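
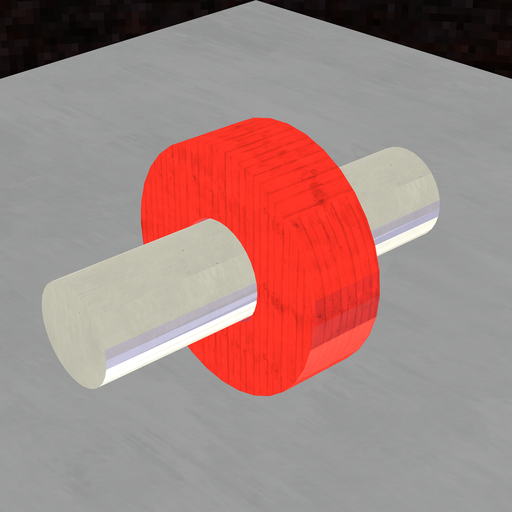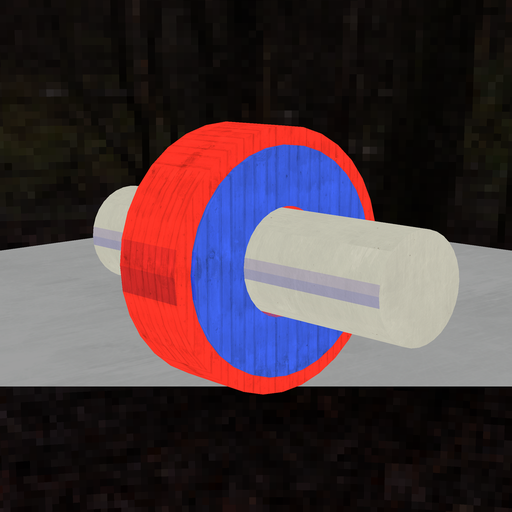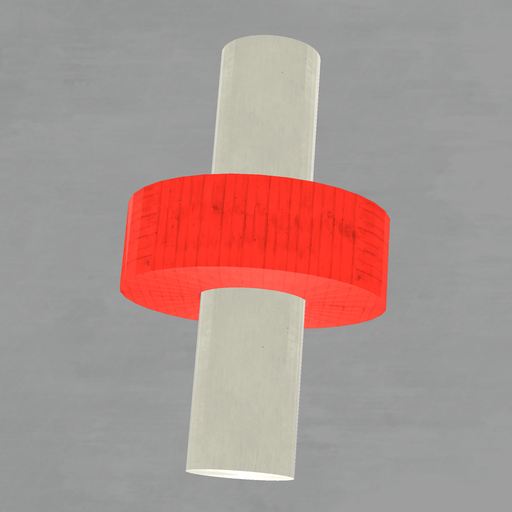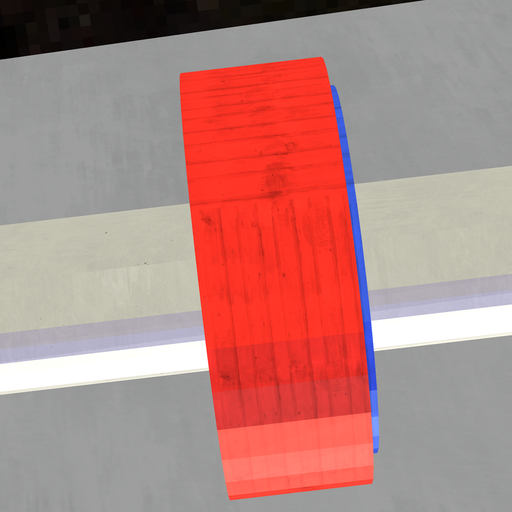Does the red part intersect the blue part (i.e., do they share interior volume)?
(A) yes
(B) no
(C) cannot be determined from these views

(A) yes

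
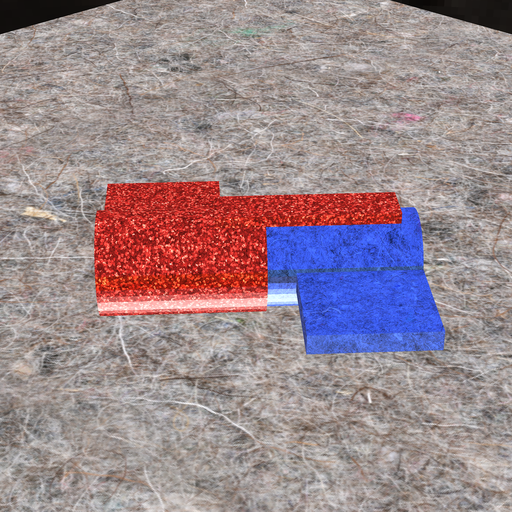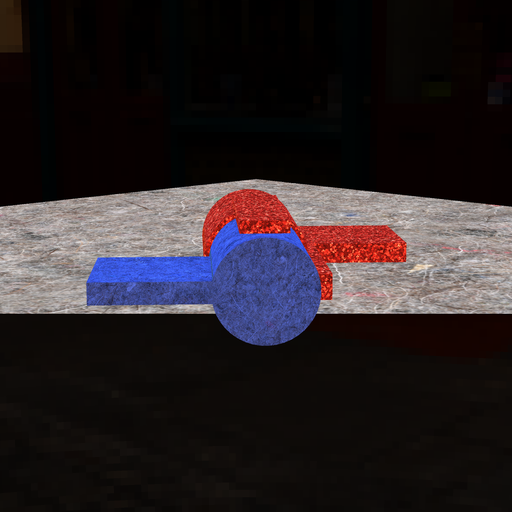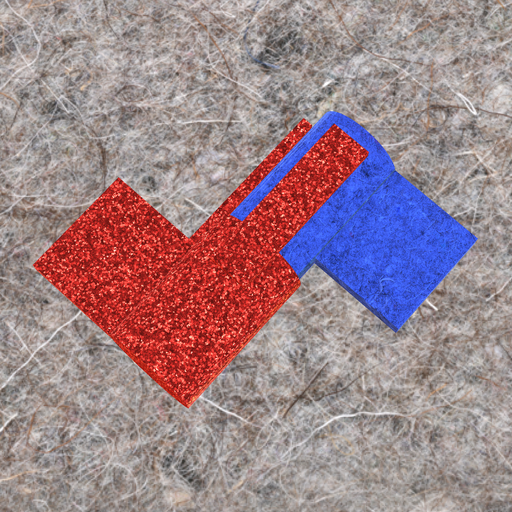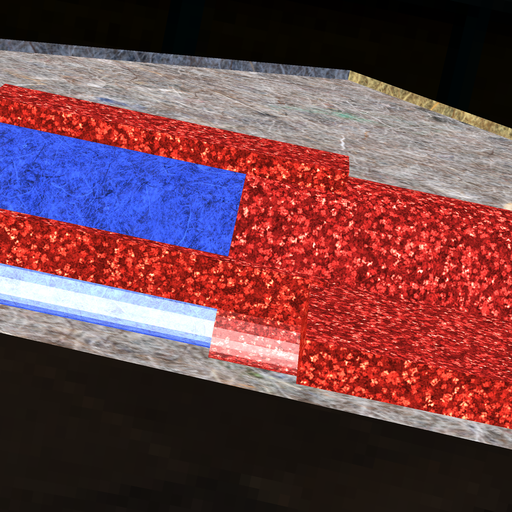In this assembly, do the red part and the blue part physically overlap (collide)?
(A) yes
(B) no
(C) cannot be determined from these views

(A) yes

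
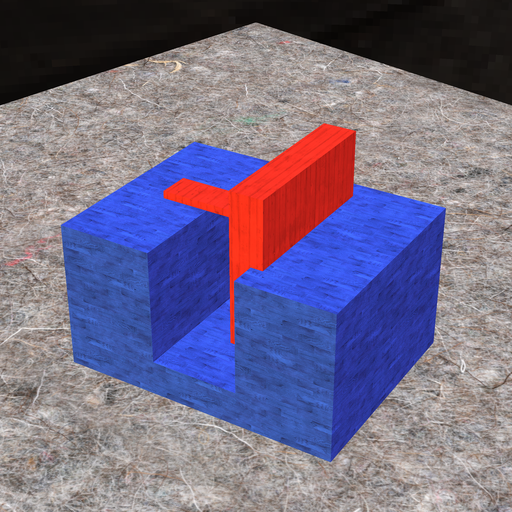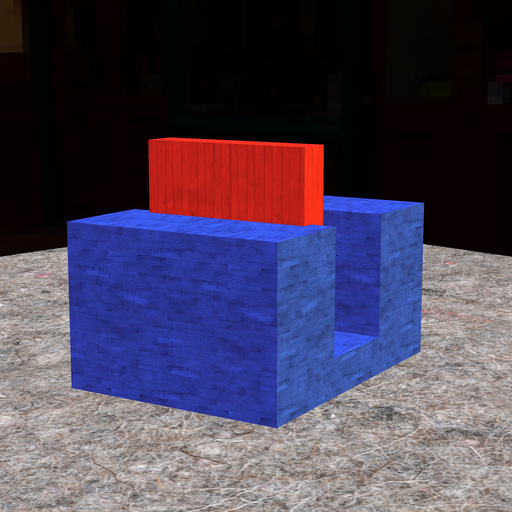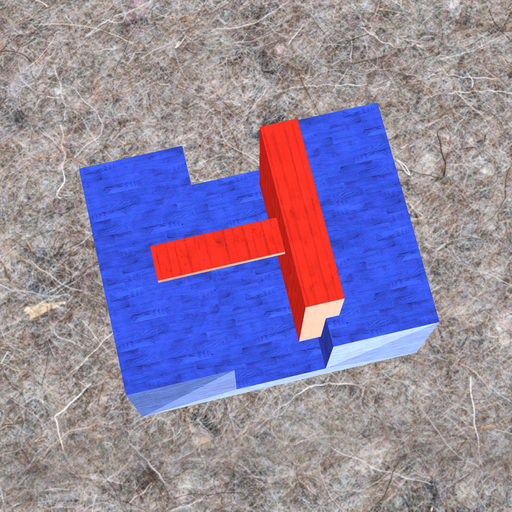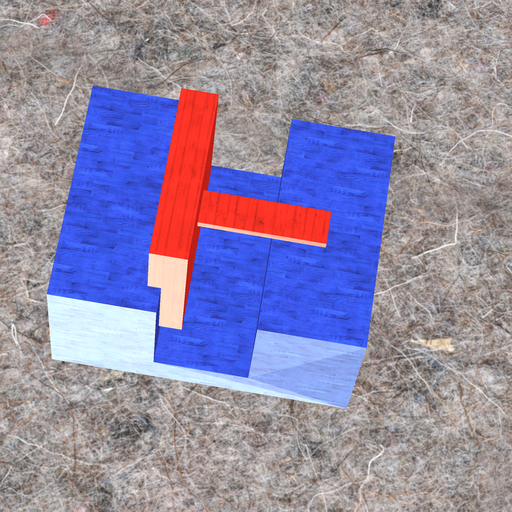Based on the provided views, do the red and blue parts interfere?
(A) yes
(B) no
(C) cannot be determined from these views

(A) yes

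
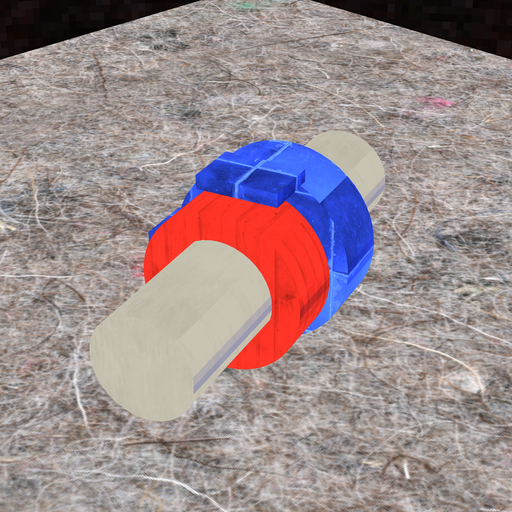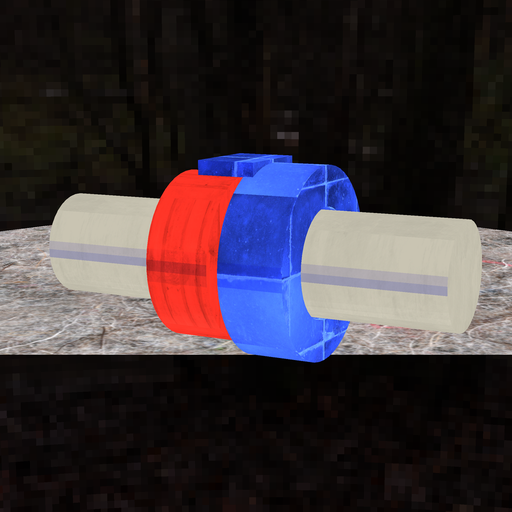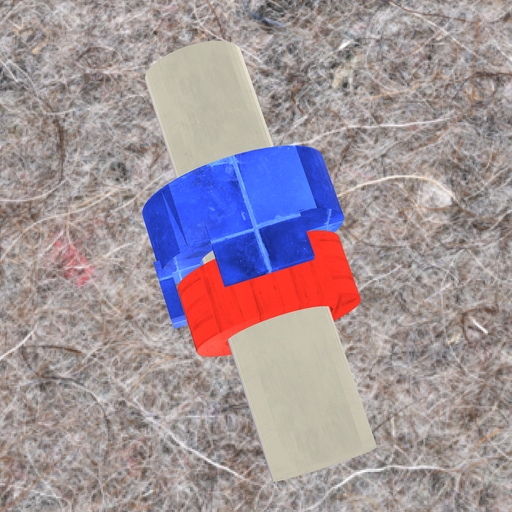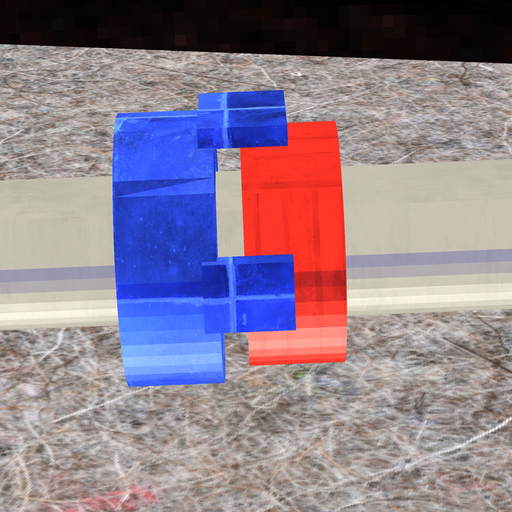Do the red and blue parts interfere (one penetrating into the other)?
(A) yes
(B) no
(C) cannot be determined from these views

(B) no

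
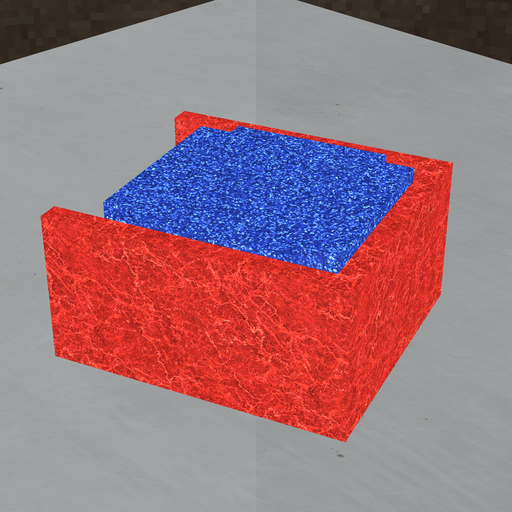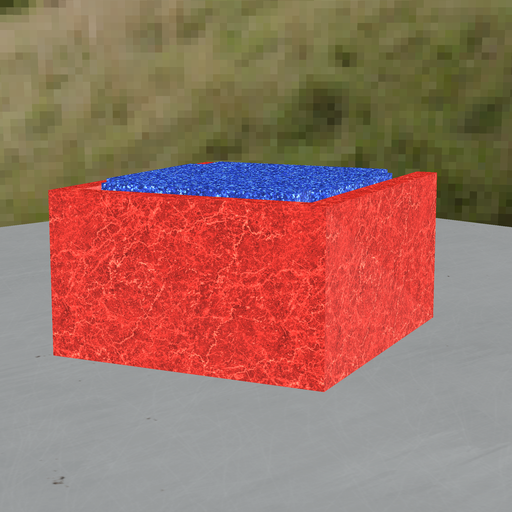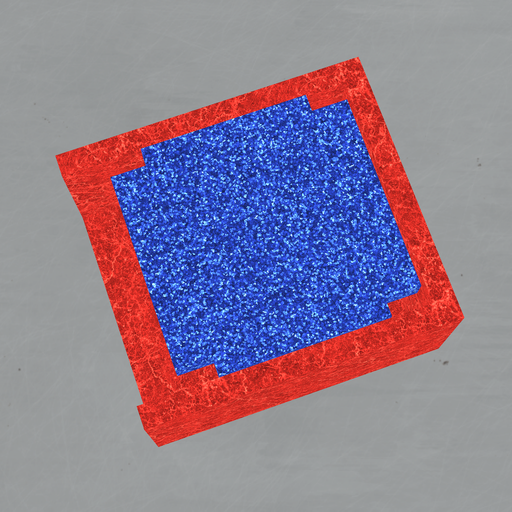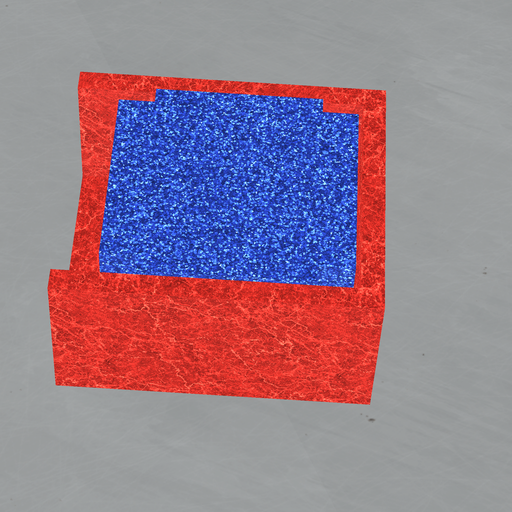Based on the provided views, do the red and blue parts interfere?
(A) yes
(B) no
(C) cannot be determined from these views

(B) no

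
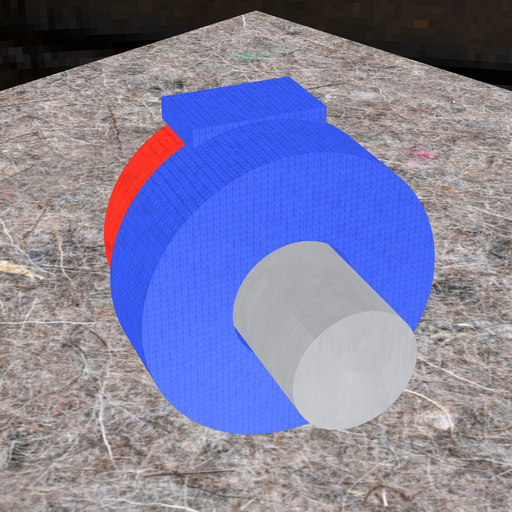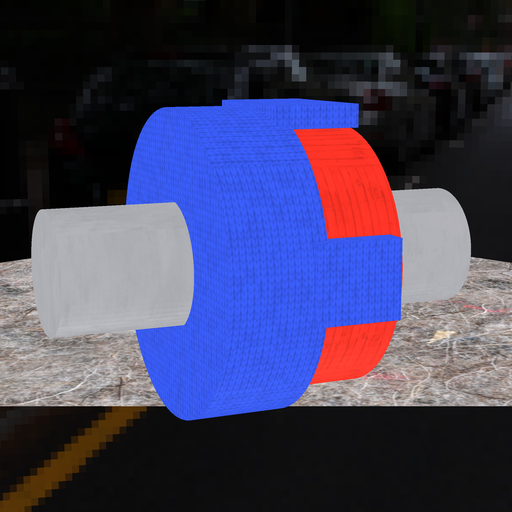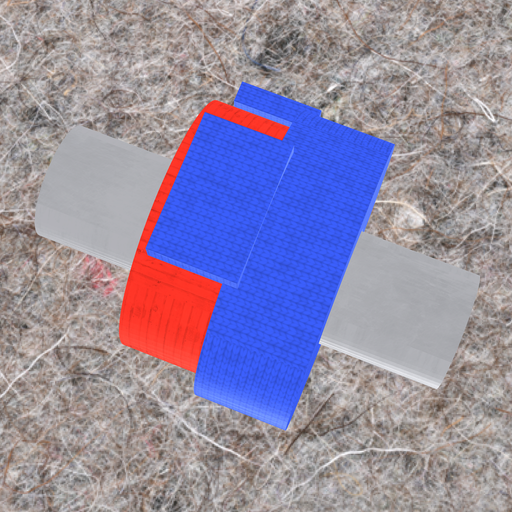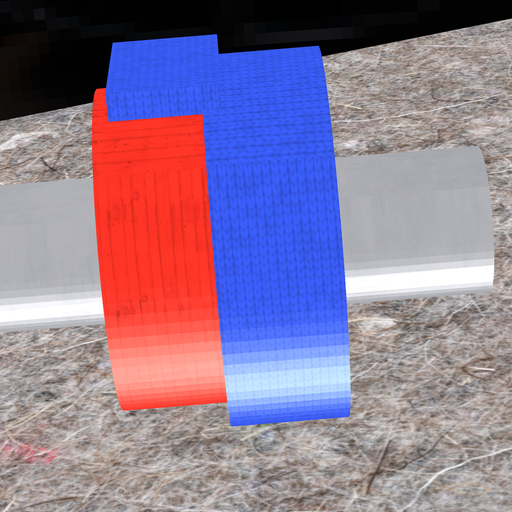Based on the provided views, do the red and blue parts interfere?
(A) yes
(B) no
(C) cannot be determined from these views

(A) yes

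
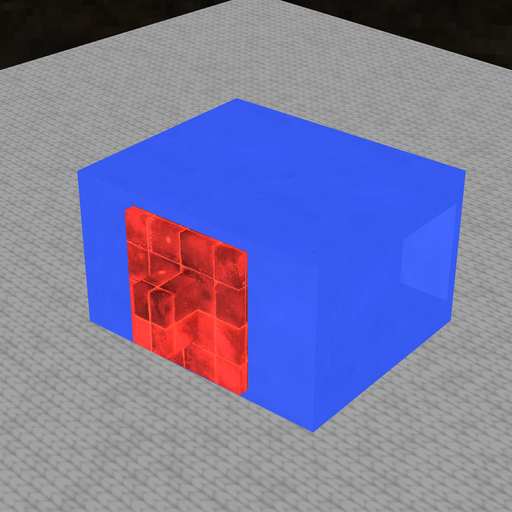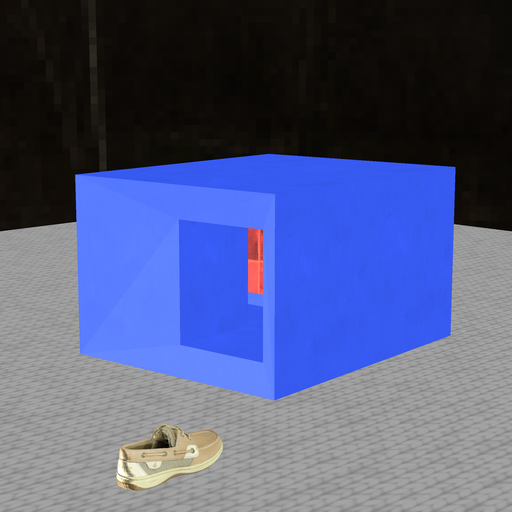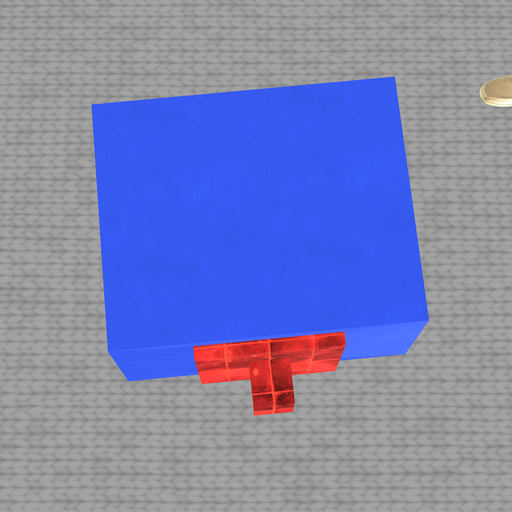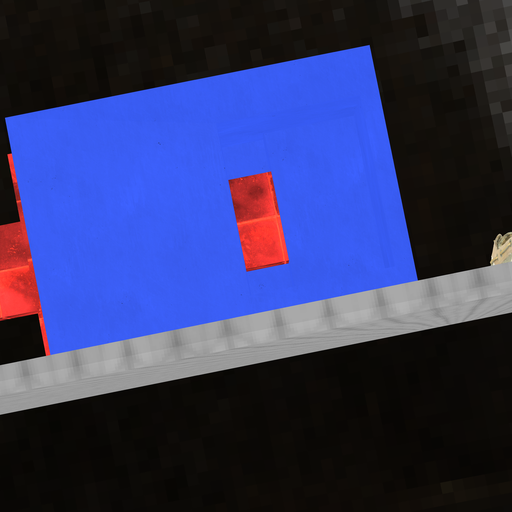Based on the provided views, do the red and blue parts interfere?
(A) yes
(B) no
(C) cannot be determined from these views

(A) yes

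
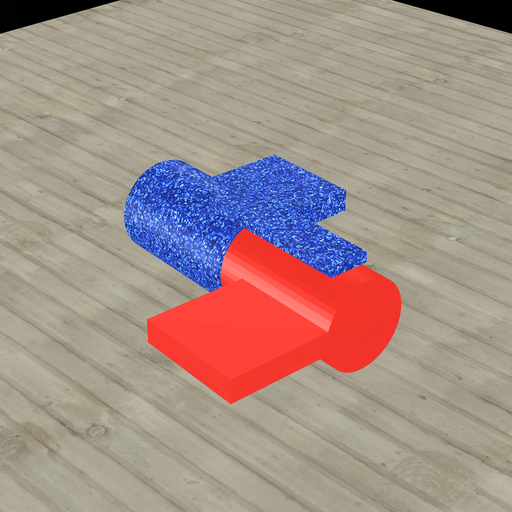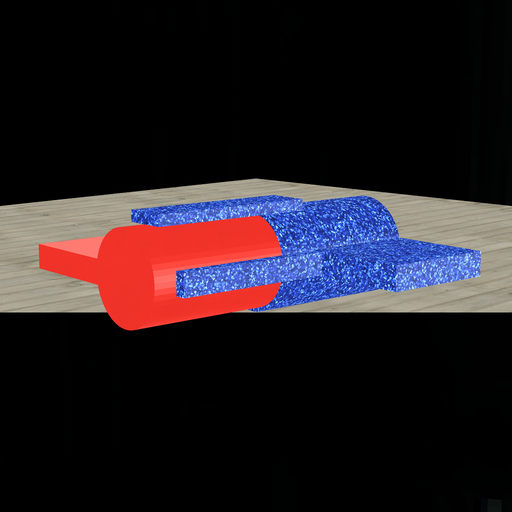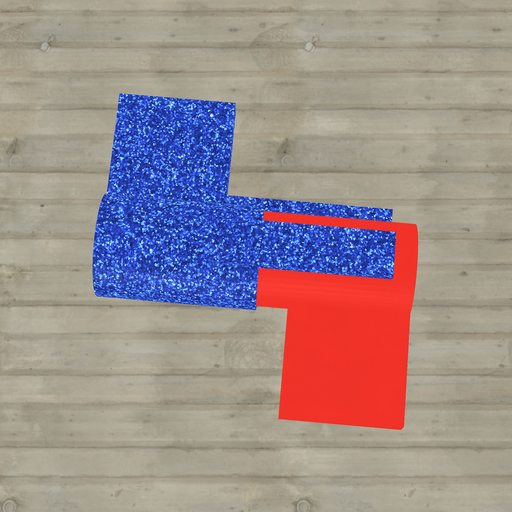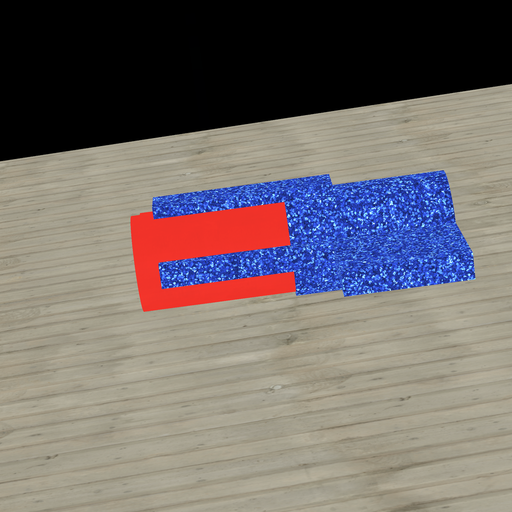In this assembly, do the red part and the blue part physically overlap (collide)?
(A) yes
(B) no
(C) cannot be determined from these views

(A) yes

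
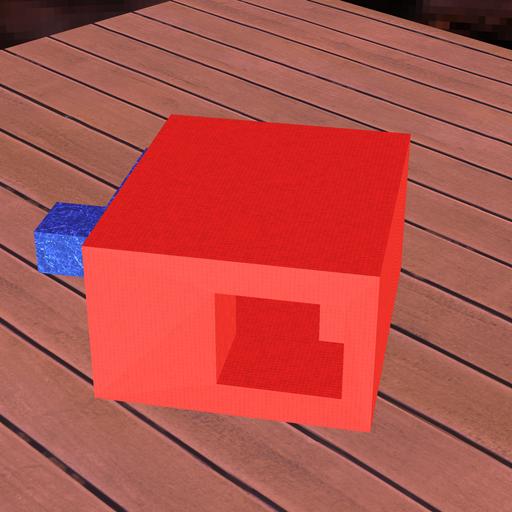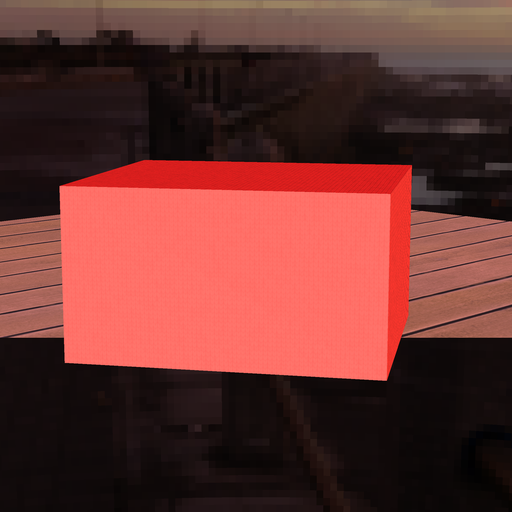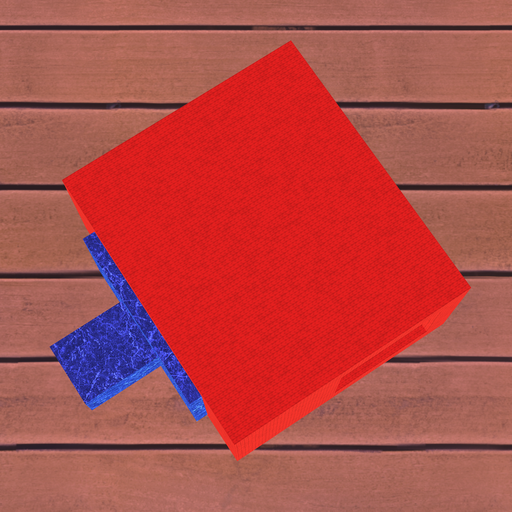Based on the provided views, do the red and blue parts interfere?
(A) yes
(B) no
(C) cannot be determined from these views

(C) cannot be determined from these views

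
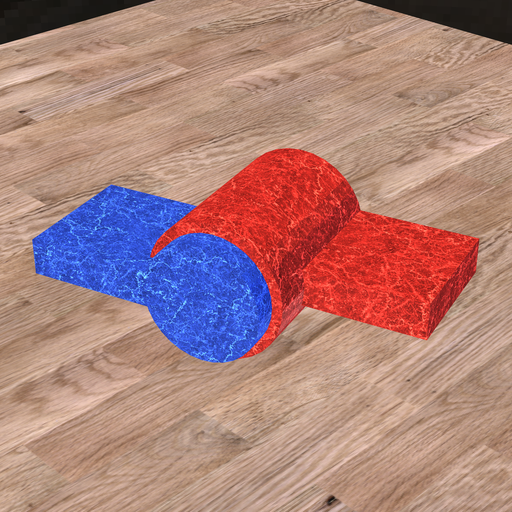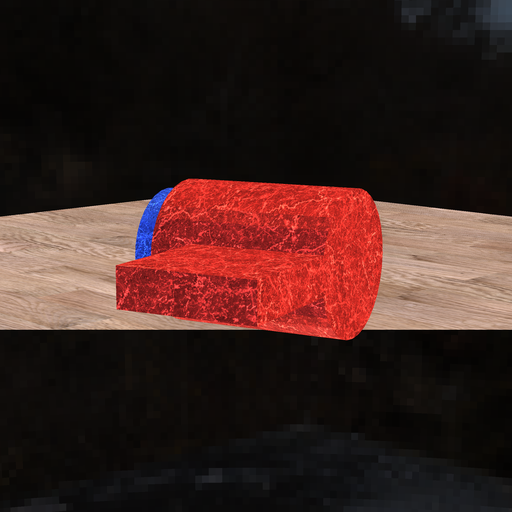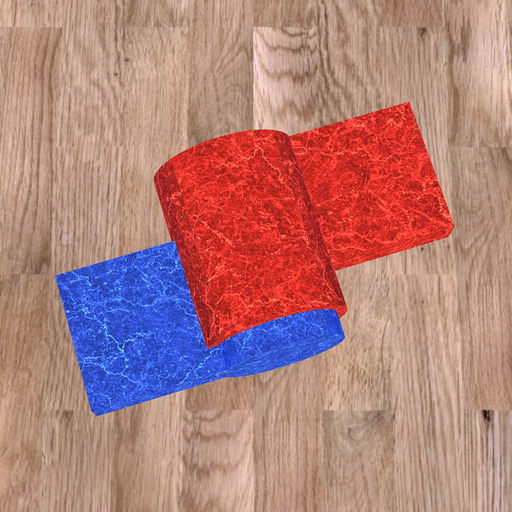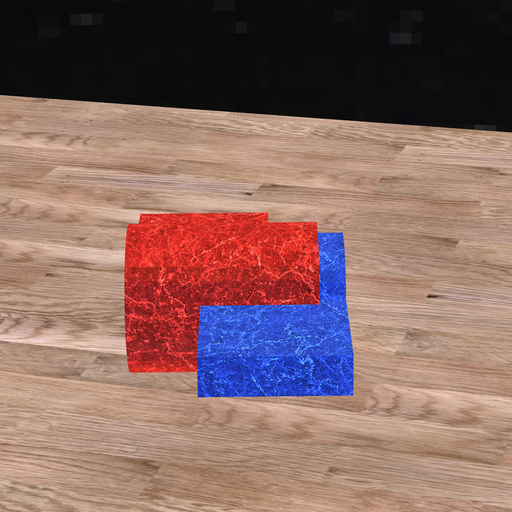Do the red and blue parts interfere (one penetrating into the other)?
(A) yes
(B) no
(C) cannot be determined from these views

(A) yes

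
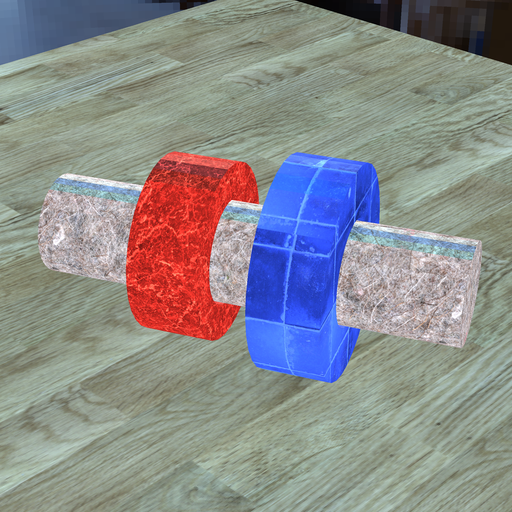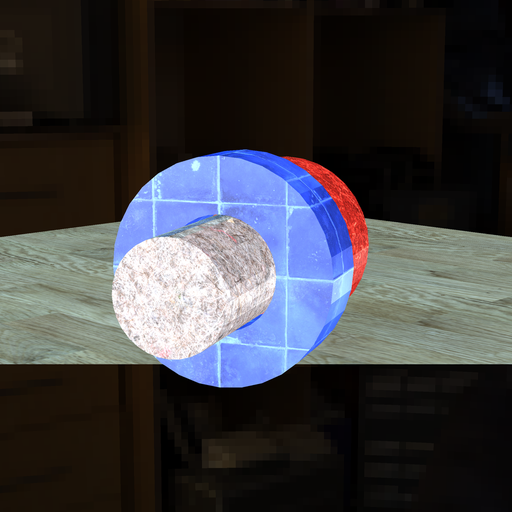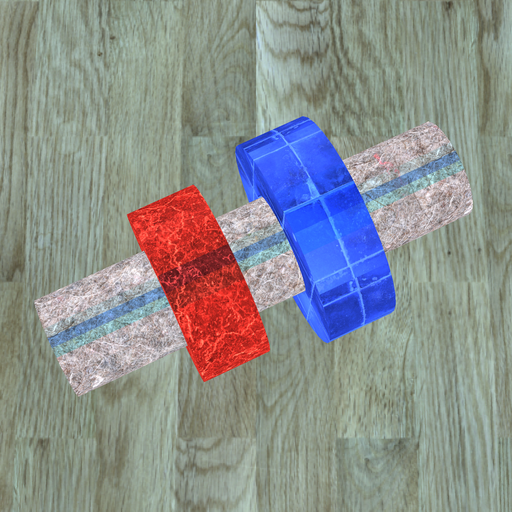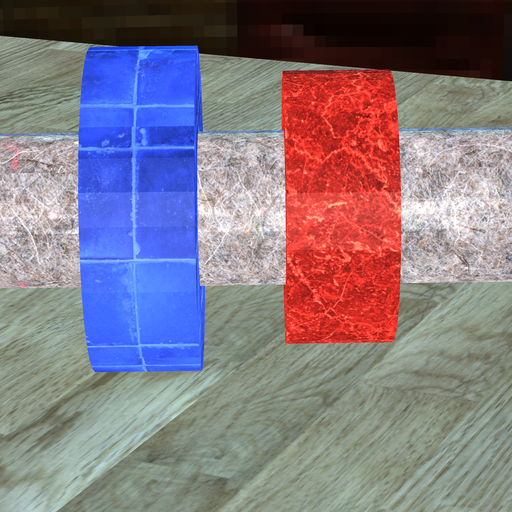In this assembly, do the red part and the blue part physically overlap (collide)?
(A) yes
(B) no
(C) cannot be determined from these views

(B) no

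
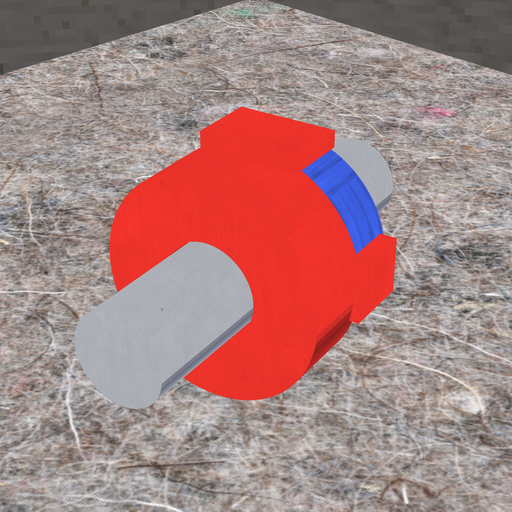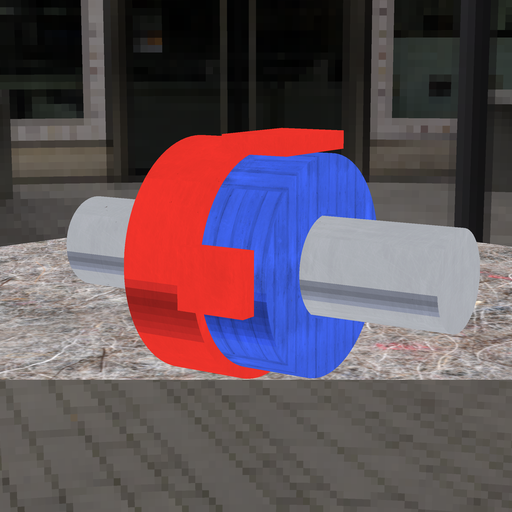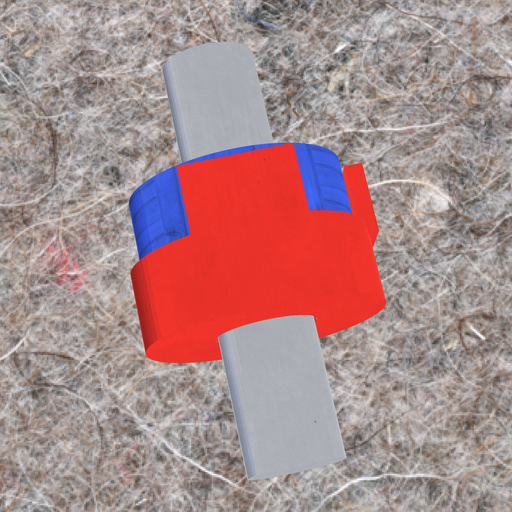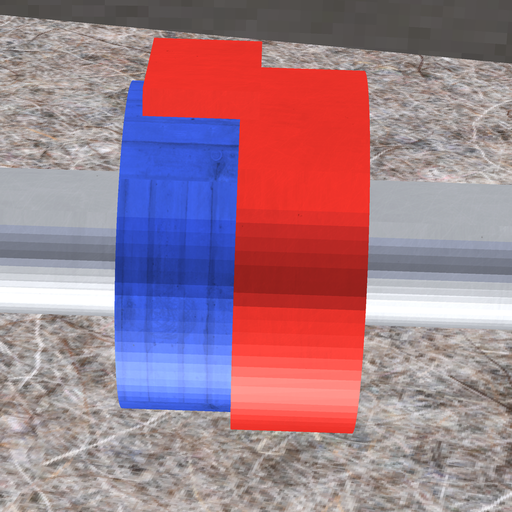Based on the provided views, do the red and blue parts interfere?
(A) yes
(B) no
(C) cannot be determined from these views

(A) yes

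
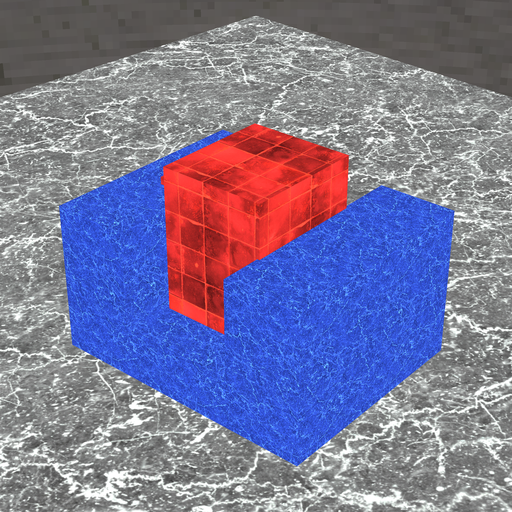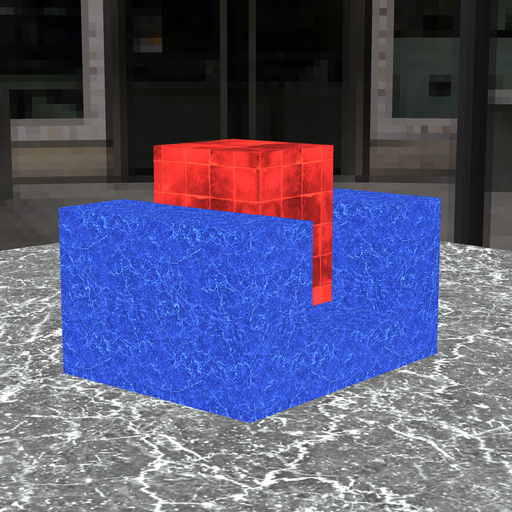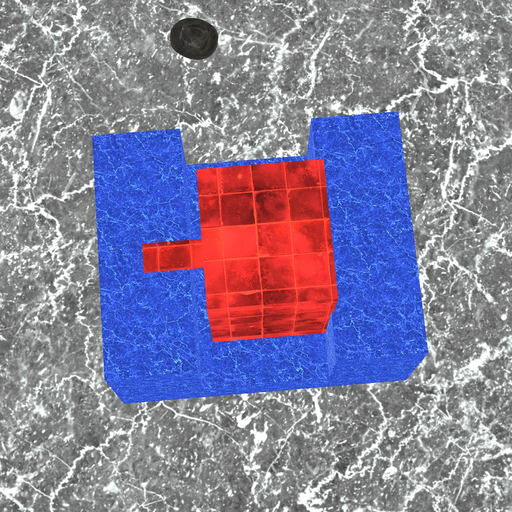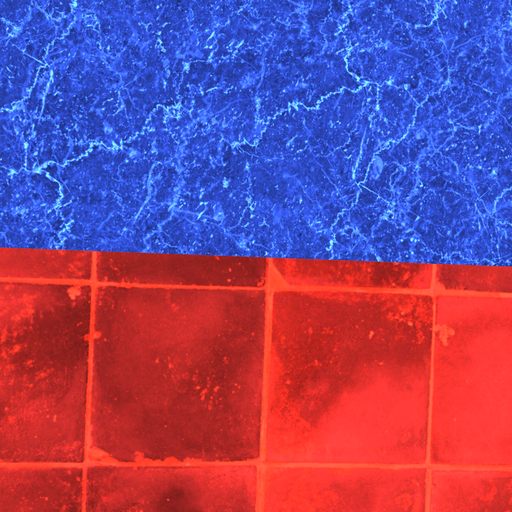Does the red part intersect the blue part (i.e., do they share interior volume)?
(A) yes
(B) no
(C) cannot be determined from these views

(A) yes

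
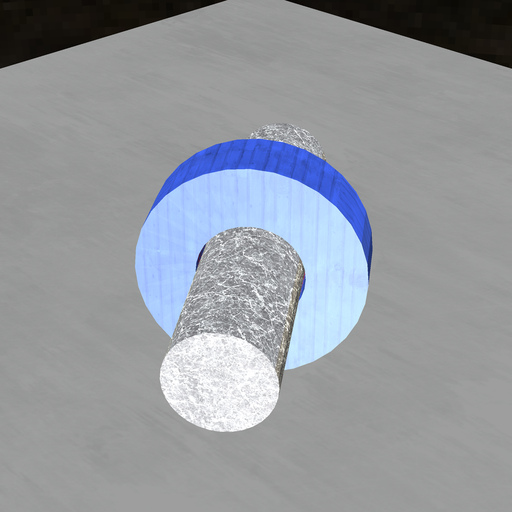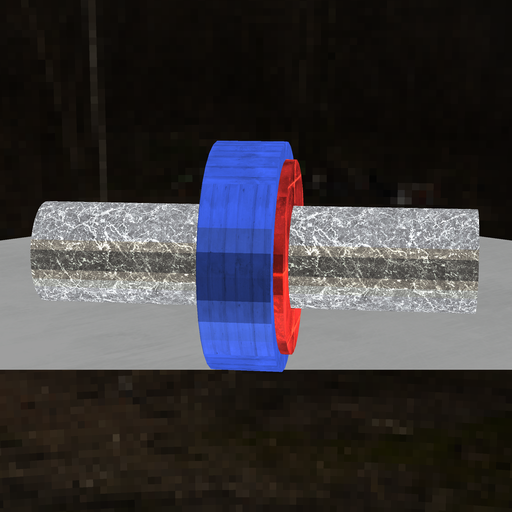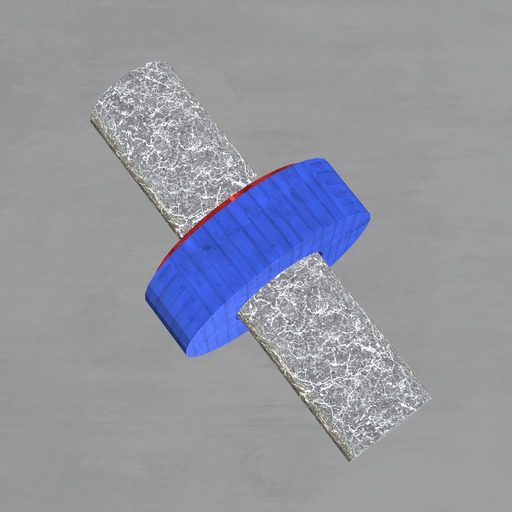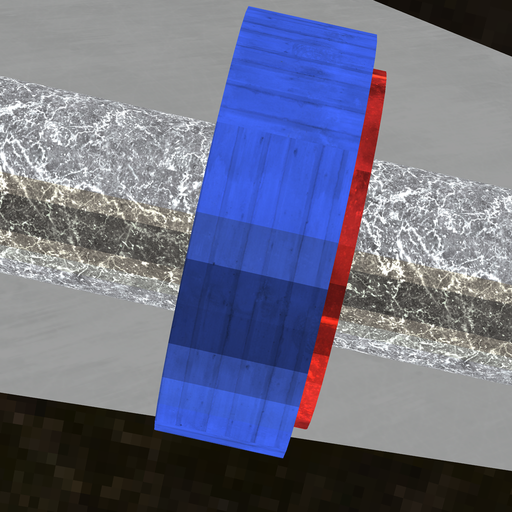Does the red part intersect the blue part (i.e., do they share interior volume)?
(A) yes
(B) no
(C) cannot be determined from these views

(A) yes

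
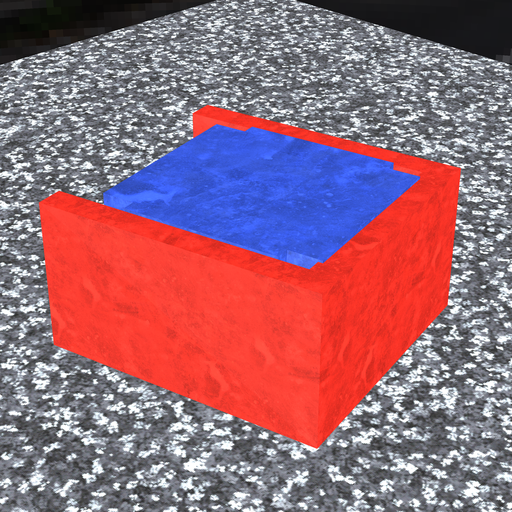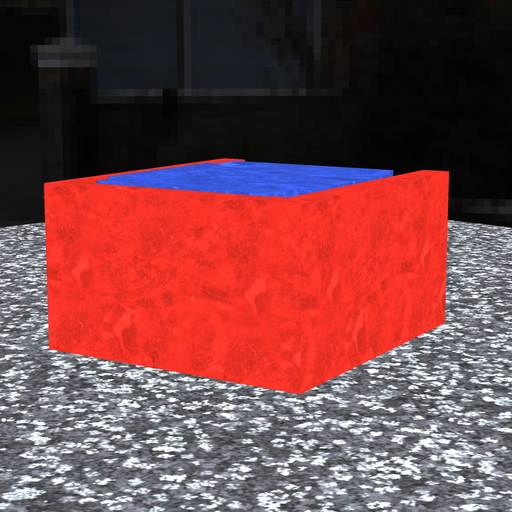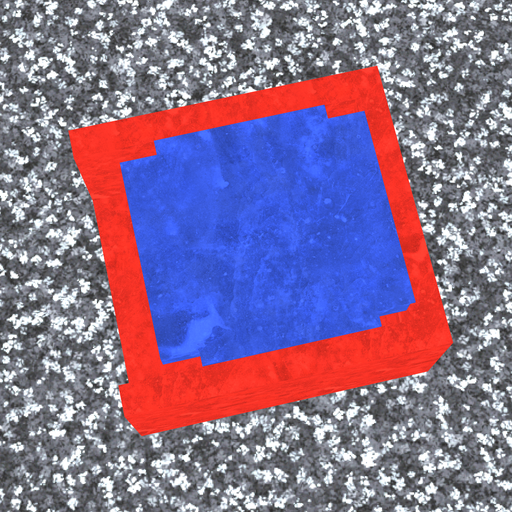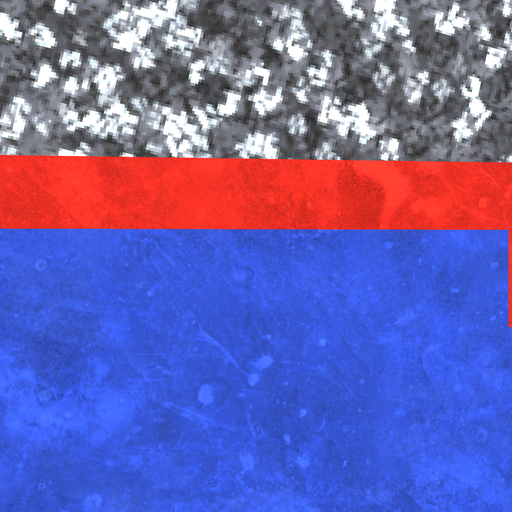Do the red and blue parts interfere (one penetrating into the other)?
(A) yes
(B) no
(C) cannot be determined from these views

(A) yes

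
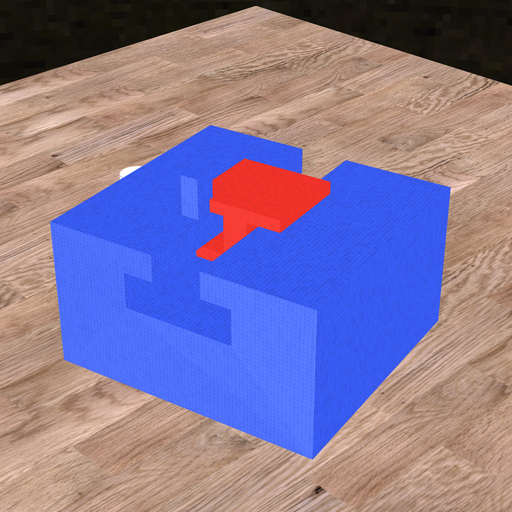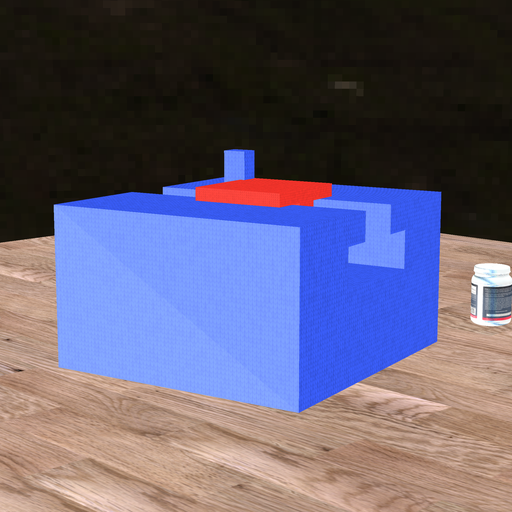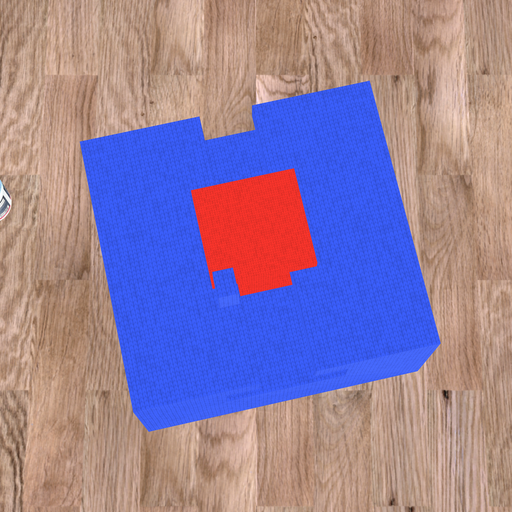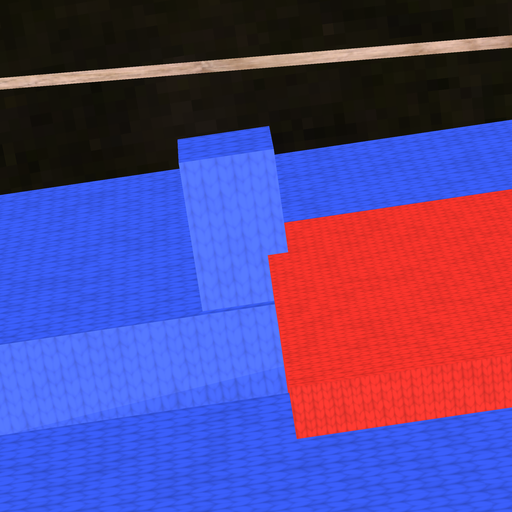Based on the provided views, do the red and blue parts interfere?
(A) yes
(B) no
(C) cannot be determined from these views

(A) yes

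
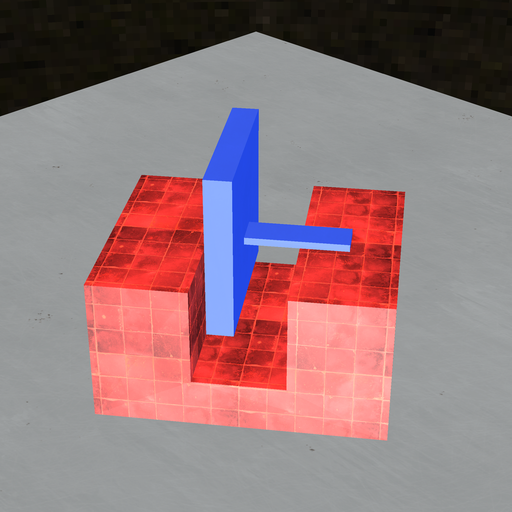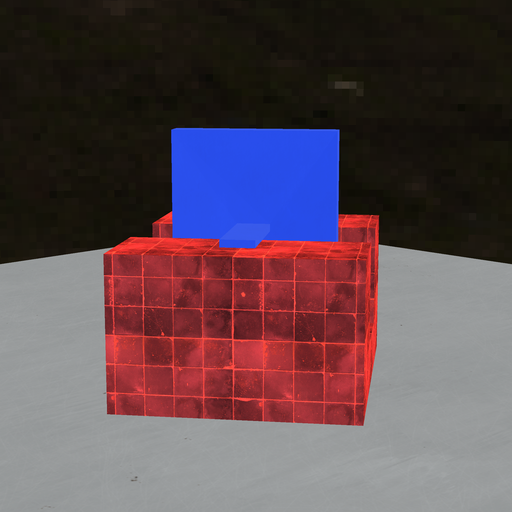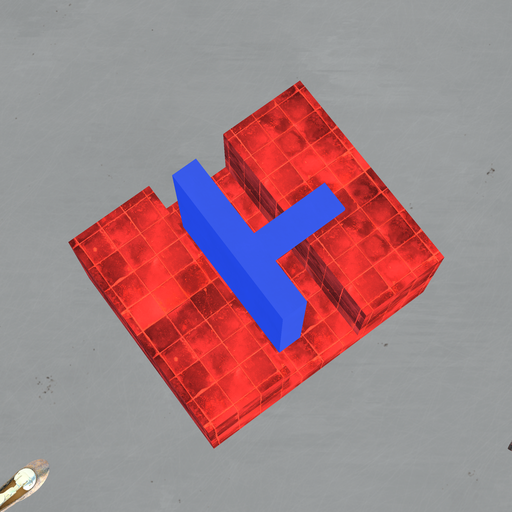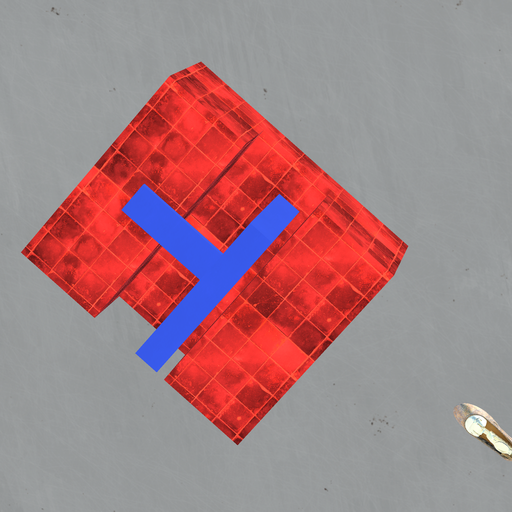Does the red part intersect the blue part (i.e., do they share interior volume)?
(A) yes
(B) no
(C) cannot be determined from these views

(B) no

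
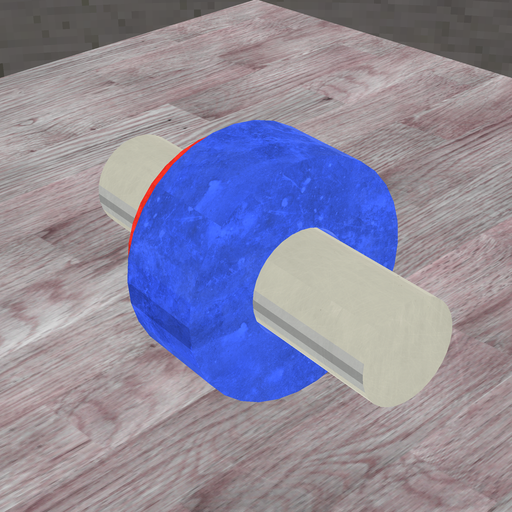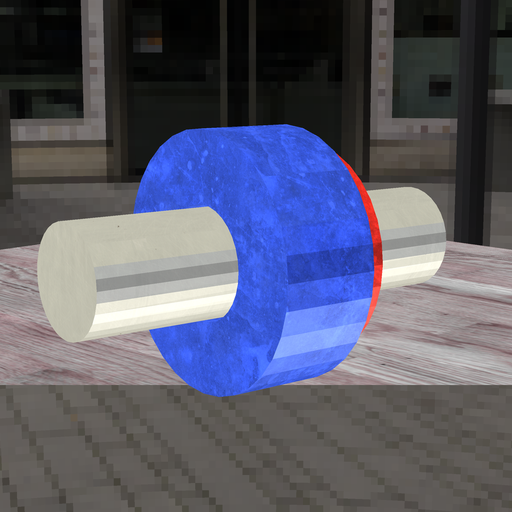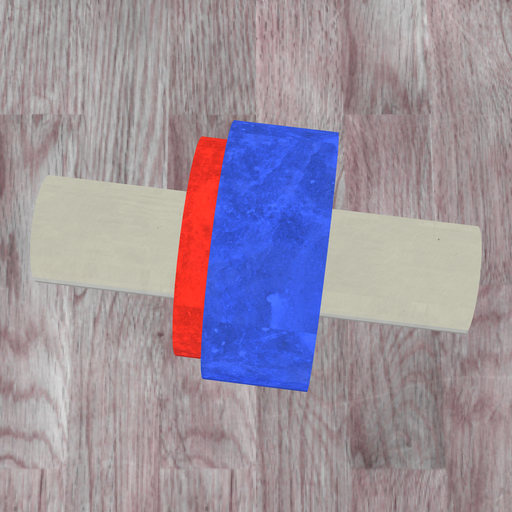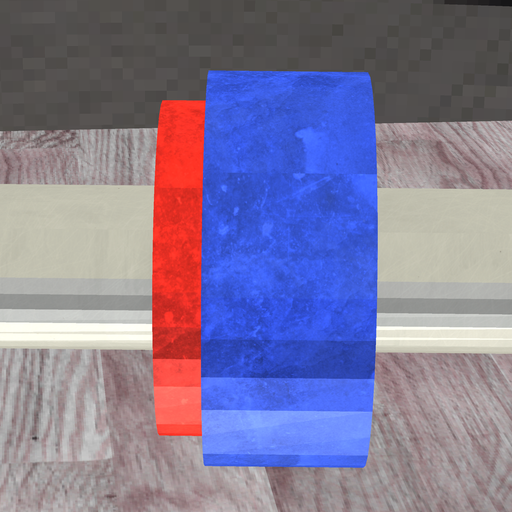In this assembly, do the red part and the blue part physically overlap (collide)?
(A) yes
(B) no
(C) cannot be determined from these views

(A) yes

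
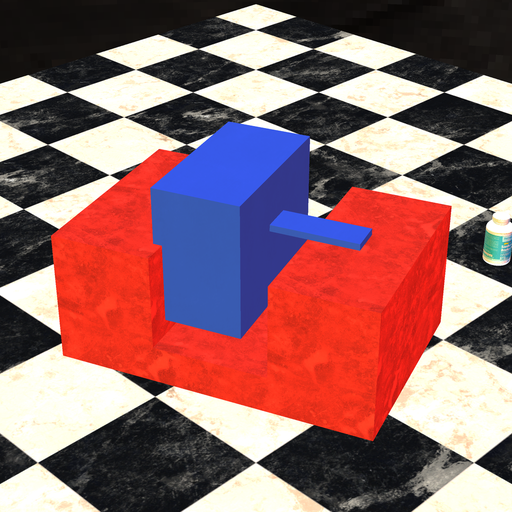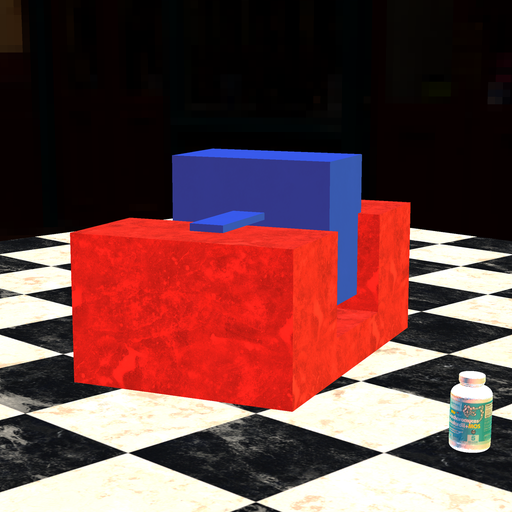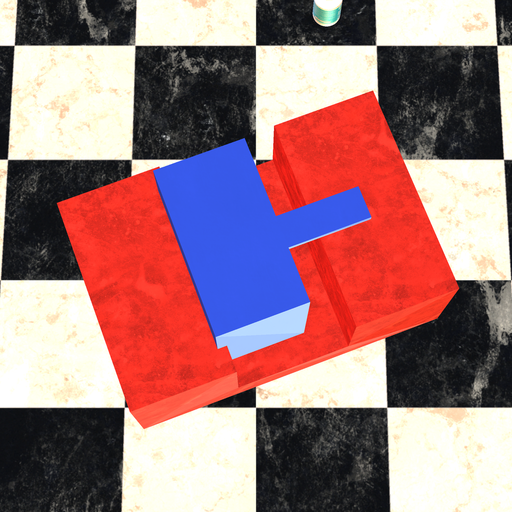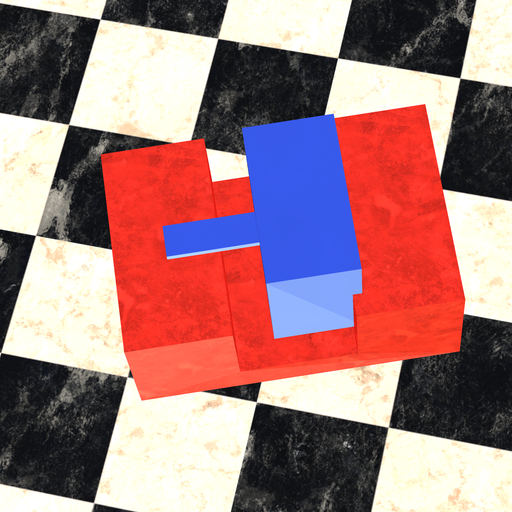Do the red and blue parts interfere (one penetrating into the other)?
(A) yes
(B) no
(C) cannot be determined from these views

(A) yes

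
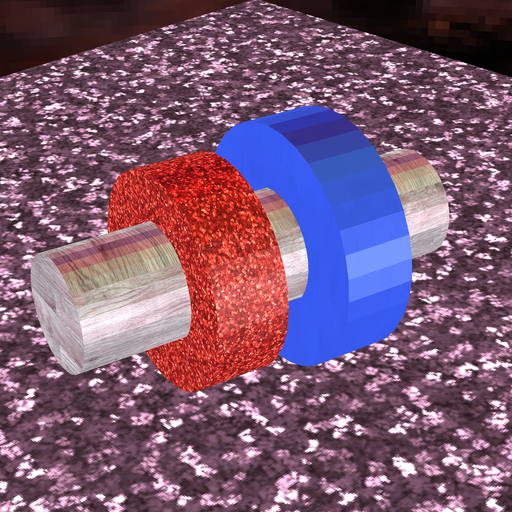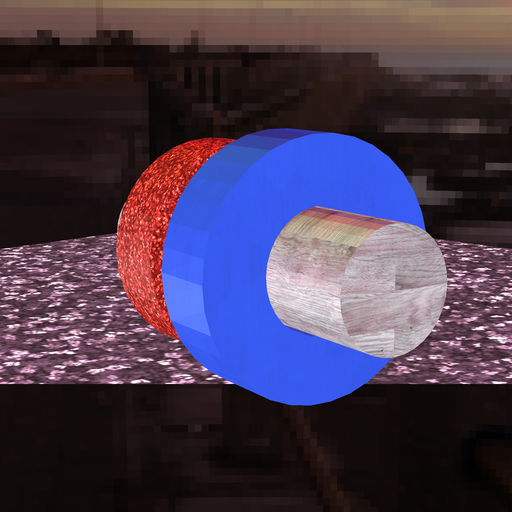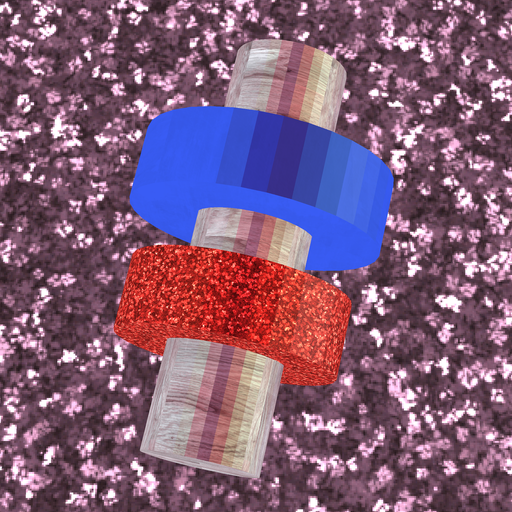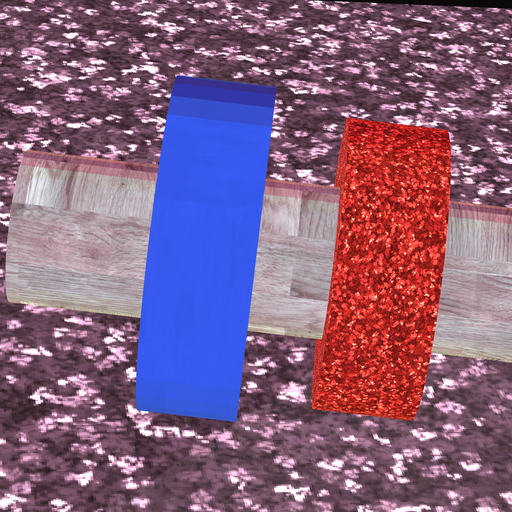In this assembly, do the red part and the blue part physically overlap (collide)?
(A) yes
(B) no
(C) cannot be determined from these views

(B) no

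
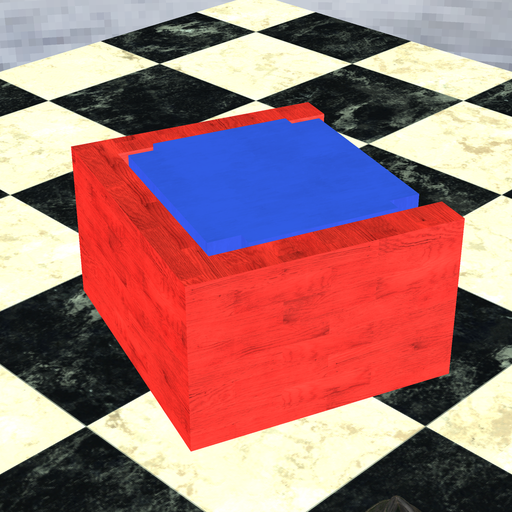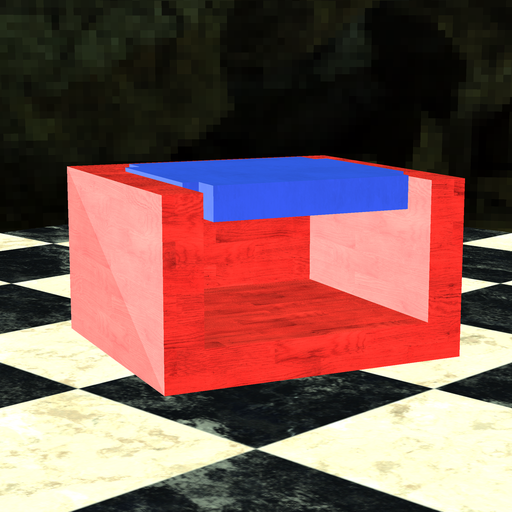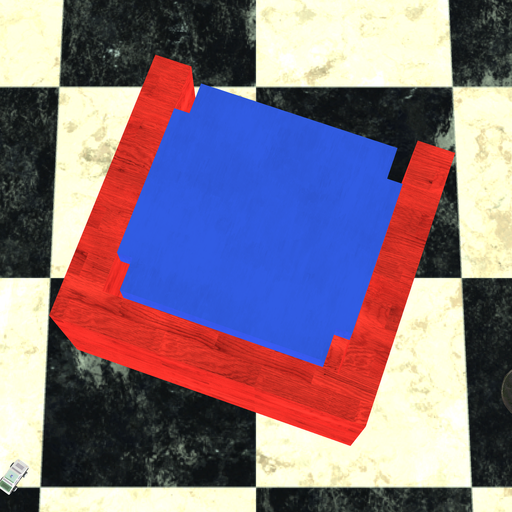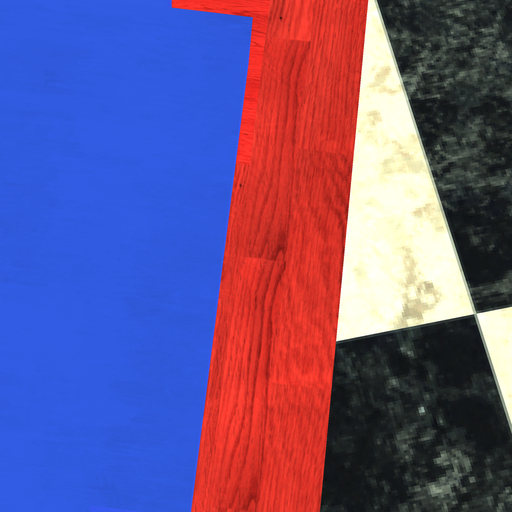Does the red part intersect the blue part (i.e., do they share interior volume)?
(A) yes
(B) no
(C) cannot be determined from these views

(B) no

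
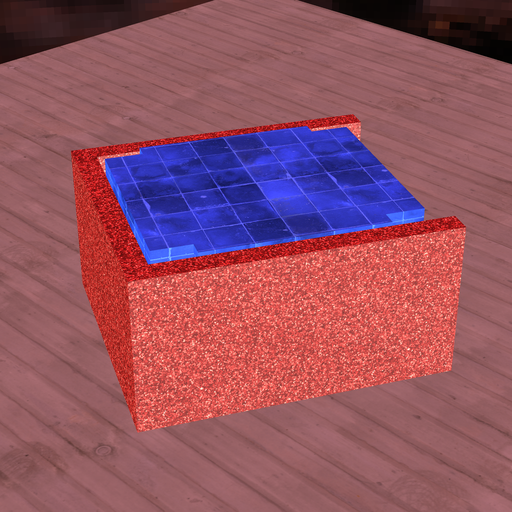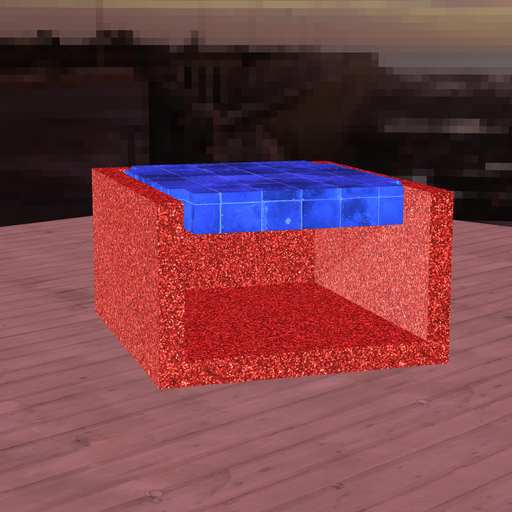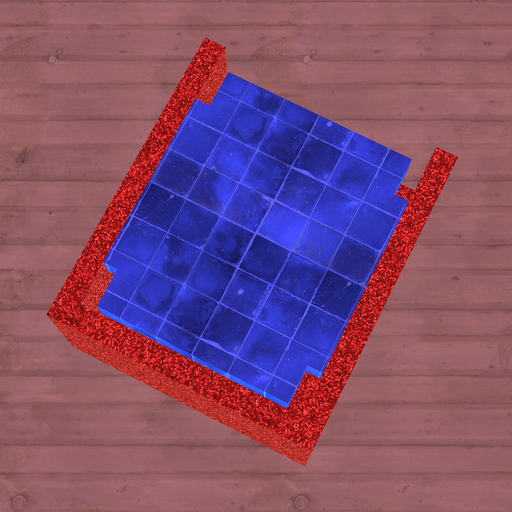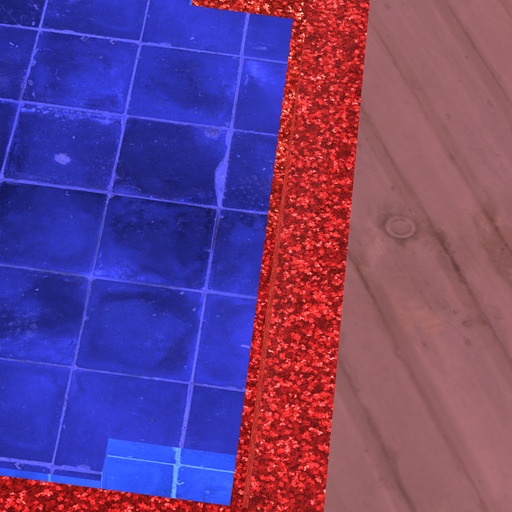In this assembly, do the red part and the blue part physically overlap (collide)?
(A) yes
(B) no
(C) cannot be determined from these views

(B) no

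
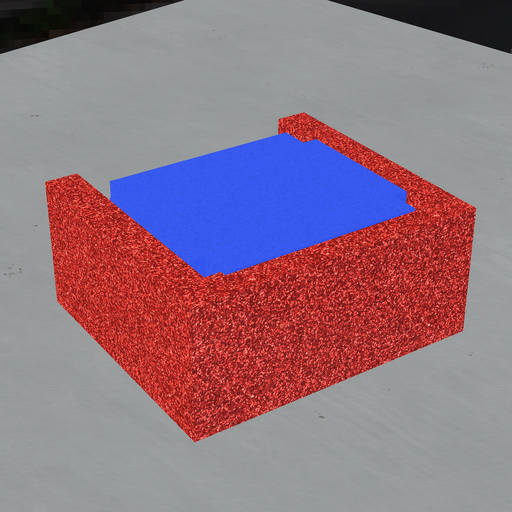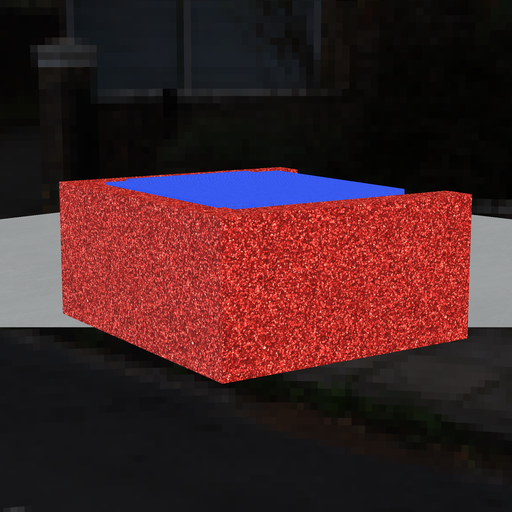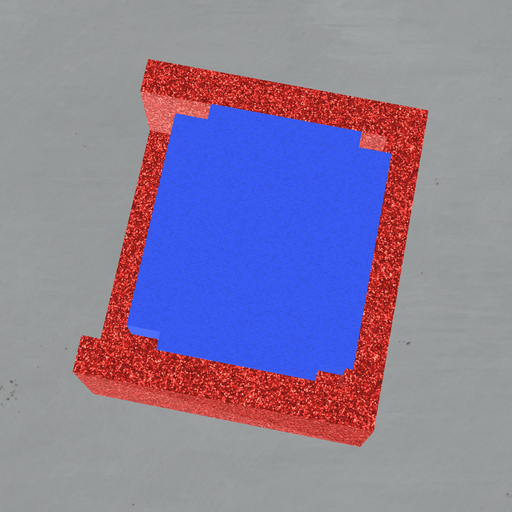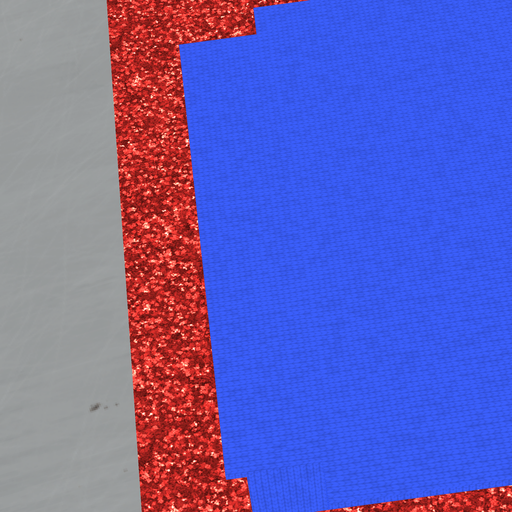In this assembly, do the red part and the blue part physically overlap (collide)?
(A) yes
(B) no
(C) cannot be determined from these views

(A) yes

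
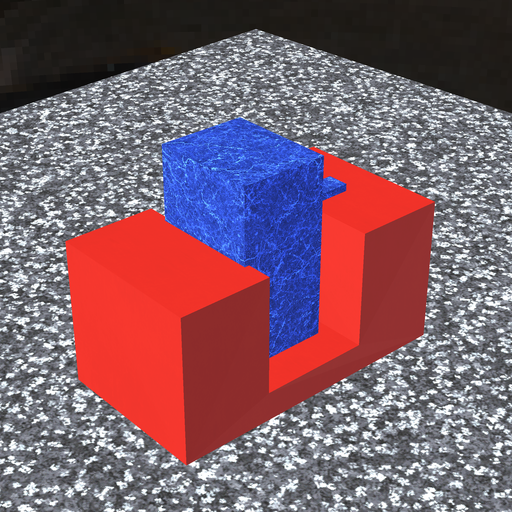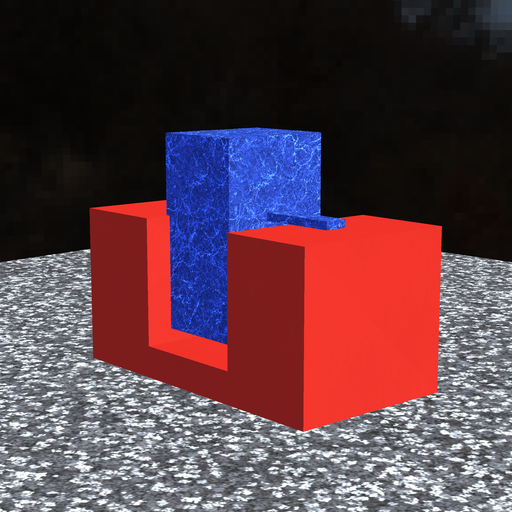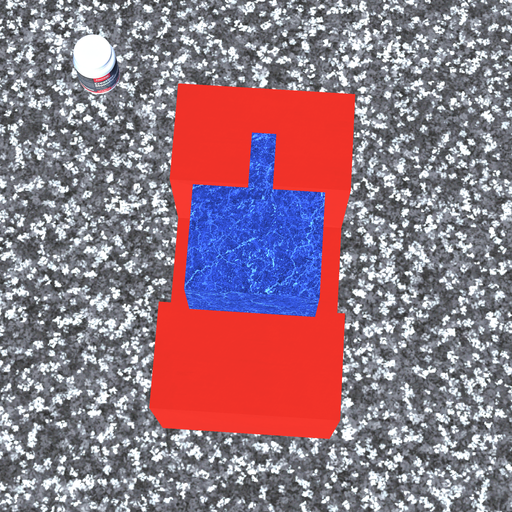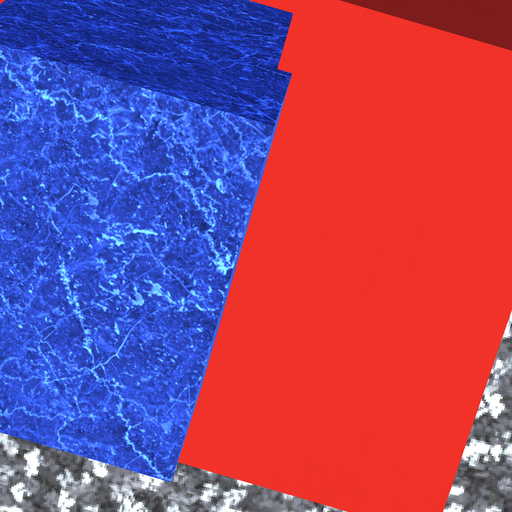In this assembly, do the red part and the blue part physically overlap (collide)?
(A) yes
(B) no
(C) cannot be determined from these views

(A) yes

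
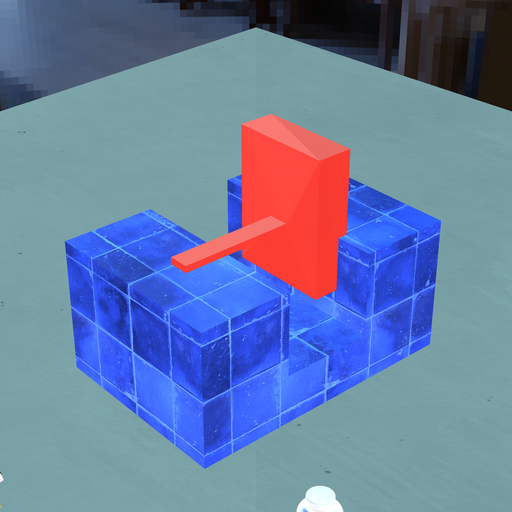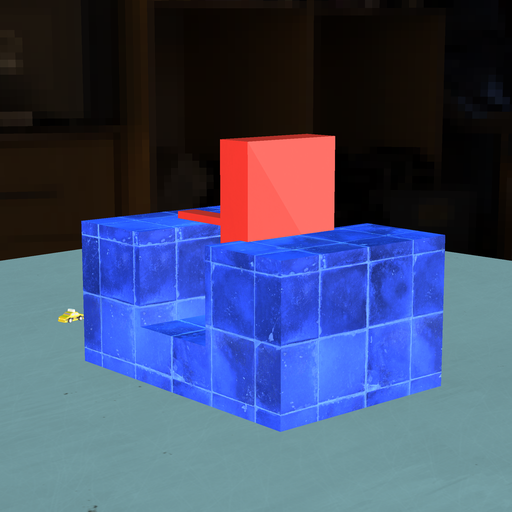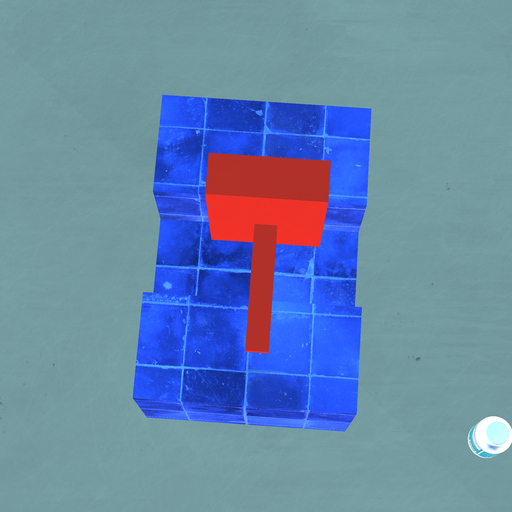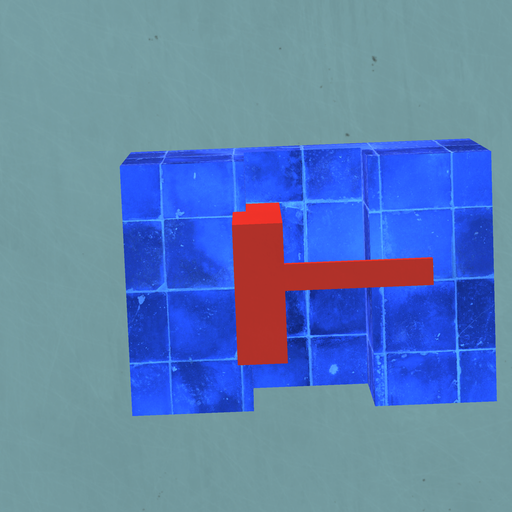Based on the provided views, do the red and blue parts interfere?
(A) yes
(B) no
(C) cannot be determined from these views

(A) yes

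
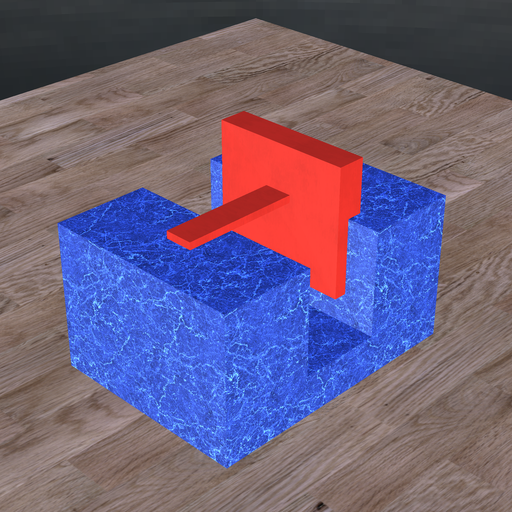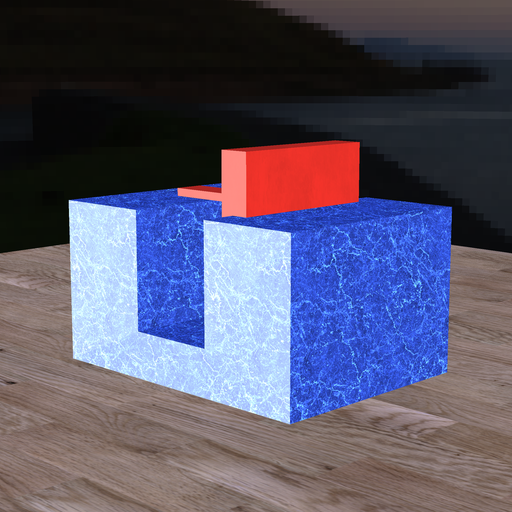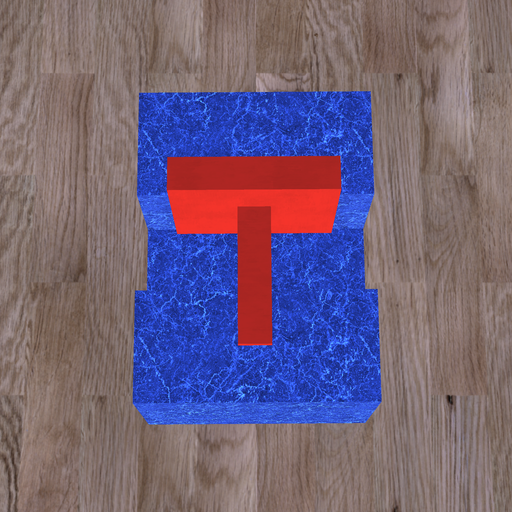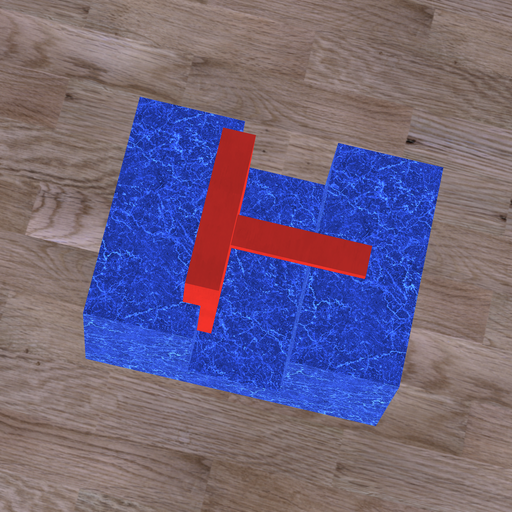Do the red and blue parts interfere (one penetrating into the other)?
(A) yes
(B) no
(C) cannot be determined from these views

(A) yes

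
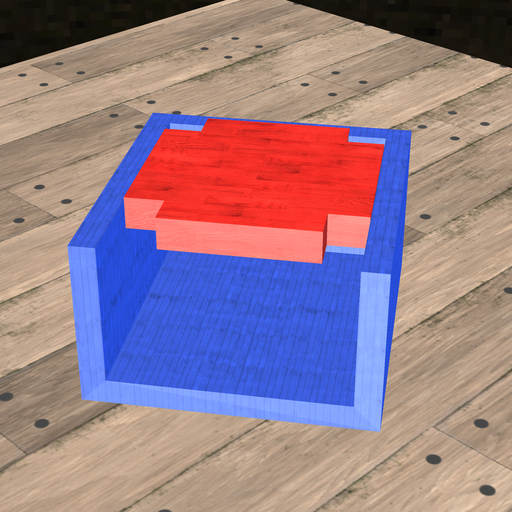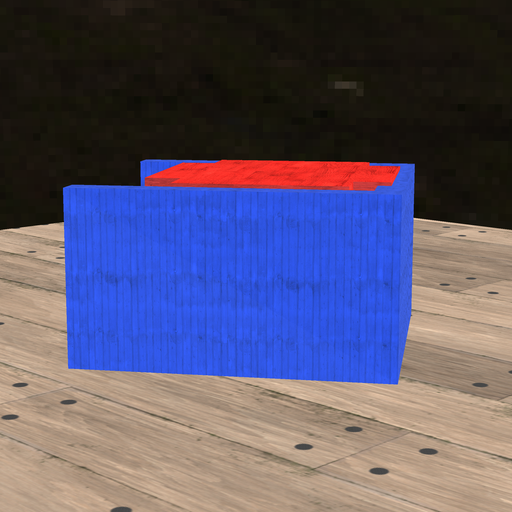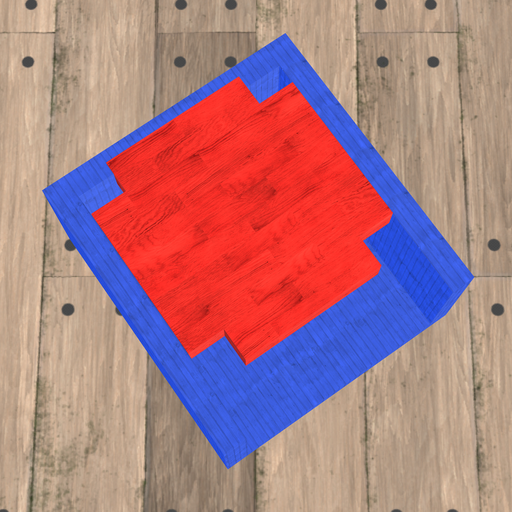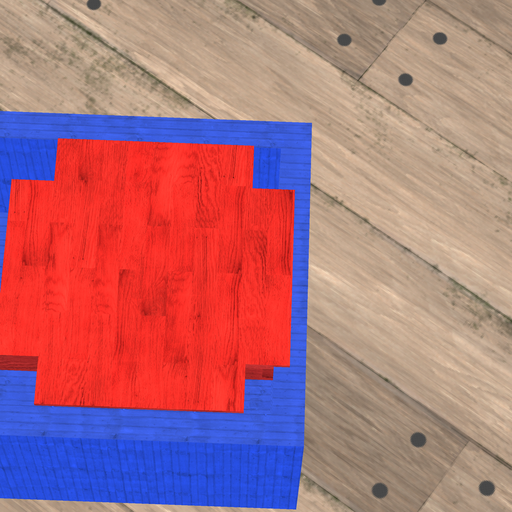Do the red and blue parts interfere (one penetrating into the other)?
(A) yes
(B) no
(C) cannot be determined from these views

(A) yes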